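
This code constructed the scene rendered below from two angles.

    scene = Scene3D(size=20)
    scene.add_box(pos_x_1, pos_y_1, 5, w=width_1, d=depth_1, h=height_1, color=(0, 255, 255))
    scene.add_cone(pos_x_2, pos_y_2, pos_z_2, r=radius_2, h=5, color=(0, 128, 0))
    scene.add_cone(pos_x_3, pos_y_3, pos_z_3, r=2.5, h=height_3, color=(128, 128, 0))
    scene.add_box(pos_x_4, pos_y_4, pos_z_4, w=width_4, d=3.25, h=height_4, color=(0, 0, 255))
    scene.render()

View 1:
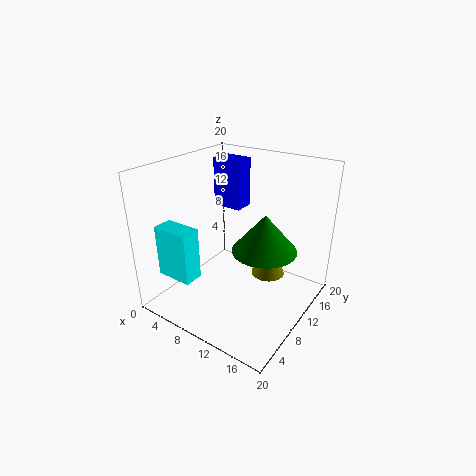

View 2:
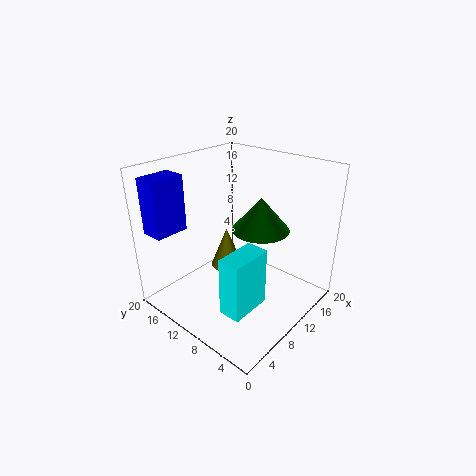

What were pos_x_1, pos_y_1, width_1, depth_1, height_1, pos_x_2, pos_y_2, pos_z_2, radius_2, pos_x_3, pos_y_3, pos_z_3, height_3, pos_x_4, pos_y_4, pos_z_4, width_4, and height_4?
pos_x_1 = 1.5, pos_y_1 = 2.75, width_1 = 5.25, depth_1 = 2.75, height_1 = 7.25, pos_x_2 = 14.5, pos_y_2 = 9.5, pos_z_2 = 9.75, radius_2 = 4.25, pos_x_3 = 12.5, pos_y_3 = 14.5, pos_z_3 = 2.75, height_3 = 6.25, pos_x_4 = 1.25, pos_y_4 = 16, pos_z_4 = 11, width_4 = 4.75, height_4 = 7.75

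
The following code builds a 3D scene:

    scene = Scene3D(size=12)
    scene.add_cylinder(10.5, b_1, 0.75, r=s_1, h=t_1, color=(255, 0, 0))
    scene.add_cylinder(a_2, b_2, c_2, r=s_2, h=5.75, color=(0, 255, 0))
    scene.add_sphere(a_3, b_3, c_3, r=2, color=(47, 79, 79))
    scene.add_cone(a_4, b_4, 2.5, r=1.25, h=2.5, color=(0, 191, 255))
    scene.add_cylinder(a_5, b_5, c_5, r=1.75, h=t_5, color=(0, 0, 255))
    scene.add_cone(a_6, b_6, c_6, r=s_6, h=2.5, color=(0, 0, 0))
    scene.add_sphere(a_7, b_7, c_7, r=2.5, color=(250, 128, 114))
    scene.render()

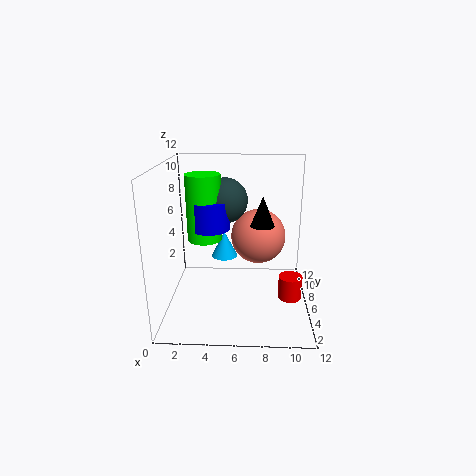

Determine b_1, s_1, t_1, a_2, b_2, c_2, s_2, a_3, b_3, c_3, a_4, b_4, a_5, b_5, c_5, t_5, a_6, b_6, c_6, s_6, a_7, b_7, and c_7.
b_1 = 5.5
s_1 = 1
t_1 = 2
a_2 = 3
b_2 = 7.5
c_2 = 5.25
s_2 = 1.5
a_3 = 4.75
b_3 = 8.5
c_3 = 8.5
a_4 = 4.5
b_4 = 10
a_5 = 3.5
b_5 = 7.5
c_5 = 6.25
t_5 = 2.5
a_6 = 8
b_6 = 6.25
c_6 = 7
s_6 = 1
a_7 = 7.75
b_7 = 9
c_7 = 5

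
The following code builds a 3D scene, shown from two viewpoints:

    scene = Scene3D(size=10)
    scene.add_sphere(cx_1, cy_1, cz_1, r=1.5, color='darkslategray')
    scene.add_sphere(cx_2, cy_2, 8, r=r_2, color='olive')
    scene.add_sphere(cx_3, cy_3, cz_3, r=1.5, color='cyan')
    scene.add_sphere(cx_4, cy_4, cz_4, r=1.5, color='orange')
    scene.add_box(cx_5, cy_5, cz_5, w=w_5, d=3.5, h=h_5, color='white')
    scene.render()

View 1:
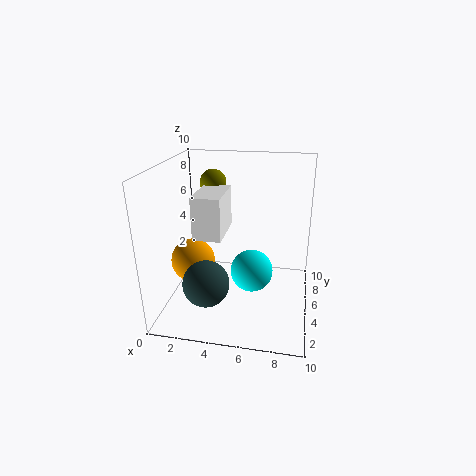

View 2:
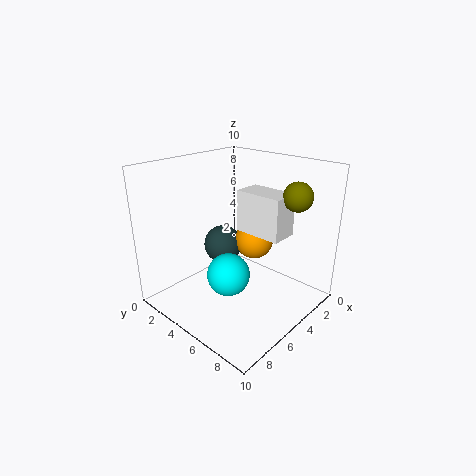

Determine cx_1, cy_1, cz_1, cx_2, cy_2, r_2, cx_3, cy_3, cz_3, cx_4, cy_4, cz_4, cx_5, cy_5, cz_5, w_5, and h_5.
cx_1 = 3.5, cy_1 = 2, cz_1 = 3, cx_2 = 2.5, cy_2 = 8, r_2 = 1, cx_3 = 6, cy_3 = 5, cz_3 = 2.5, cx_4 = 2, cy_4 = 4, cz_4 = 3.5, cx_5 = 2, cy_5 = 4, cz_5 = 5, w_5 = 2, h_5 = 3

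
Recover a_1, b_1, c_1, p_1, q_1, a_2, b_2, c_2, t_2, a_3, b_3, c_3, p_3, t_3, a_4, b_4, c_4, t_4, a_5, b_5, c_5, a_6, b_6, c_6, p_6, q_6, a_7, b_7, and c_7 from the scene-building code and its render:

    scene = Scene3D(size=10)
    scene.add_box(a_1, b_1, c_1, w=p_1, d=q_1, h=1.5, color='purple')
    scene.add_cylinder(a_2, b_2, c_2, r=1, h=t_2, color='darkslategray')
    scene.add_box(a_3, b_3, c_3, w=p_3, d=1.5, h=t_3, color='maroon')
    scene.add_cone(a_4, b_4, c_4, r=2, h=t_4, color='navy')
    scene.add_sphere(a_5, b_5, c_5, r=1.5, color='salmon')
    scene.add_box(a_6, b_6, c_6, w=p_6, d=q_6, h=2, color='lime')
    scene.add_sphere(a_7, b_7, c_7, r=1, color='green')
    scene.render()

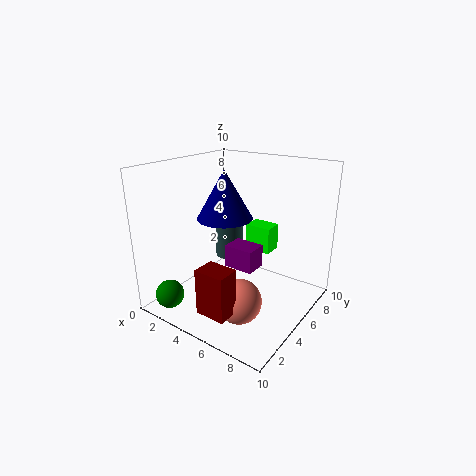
a_1 = 5; b_1 = 3.5; c_1 = 3.5; p_1 = 2; q_1 = 1.5; a_2 = 3.5; b_2 = 6; c_2 = 3; t_2 = 2.5; a_3 = 5; b_3 = 0.5; c_3 = 1.5; p_3 = 2; t_3 = 3; a_4 = 3.5; b_4 = 5.5; c_4 = 6; t_4 = 3.5; a_5 = 6.5; b_5 = 3; c_5 = 1.5; a_6 = 4; b_6 = 7.5; c_6 = 3; p_6 = 2; q_6 = 1.5; a_7 = 1.5; b_7 = 1.5; c_7 = 1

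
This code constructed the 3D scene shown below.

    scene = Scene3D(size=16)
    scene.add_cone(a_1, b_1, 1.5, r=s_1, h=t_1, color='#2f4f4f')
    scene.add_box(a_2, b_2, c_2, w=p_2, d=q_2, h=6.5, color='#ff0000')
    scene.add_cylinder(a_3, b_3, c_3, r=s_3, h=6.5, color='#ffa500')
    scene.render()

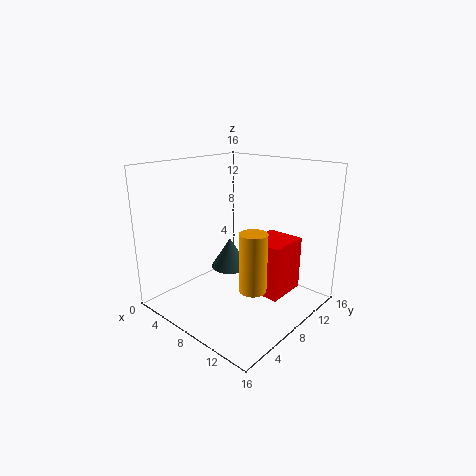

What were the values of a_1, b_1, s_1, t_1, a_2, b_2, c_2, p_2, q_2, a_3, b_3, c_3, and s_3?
a_1 = 3
b_1 = 12
s_1 = 2.5
t_1 = 4
a_2 = 7.5
b_2 = 10
c_2 = 0.5
p_2 = 4.5
q_2 = 5
a_3 = 11
b_3 = 7
c_3 = 3
s_3 = 1.5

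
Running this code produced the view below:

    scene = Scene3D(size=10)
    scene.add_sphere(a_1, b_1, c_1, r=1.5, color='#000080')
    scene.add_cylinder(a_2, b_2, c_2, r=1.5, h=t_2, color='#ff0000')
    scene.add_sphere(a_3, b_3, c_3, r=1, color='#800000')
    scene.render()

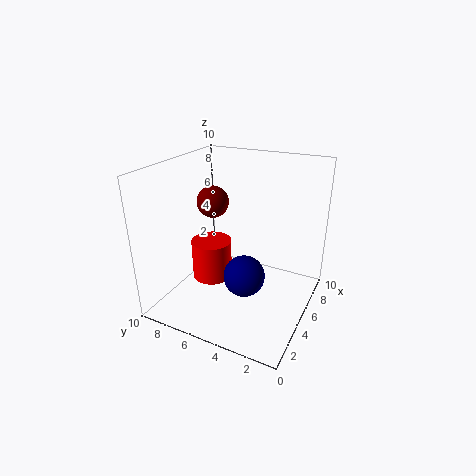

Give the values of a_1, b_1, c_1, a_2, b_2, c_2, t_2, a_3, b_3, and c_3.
a_1 = 5
b_1 = 4.5
c_1 = 2
a_2 = 5.5
b_2 = 7.5
c_2 = 1
t_2 = 3
a_3 = 3.5
b_3 = 6
c_3 = 8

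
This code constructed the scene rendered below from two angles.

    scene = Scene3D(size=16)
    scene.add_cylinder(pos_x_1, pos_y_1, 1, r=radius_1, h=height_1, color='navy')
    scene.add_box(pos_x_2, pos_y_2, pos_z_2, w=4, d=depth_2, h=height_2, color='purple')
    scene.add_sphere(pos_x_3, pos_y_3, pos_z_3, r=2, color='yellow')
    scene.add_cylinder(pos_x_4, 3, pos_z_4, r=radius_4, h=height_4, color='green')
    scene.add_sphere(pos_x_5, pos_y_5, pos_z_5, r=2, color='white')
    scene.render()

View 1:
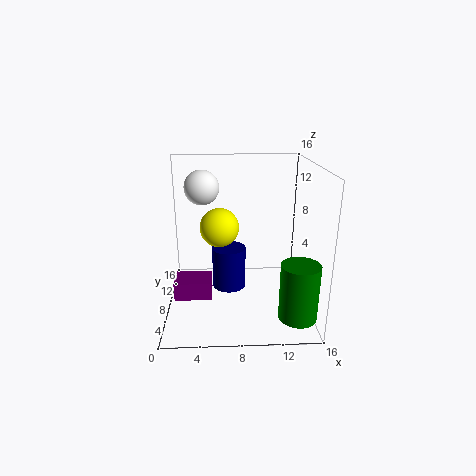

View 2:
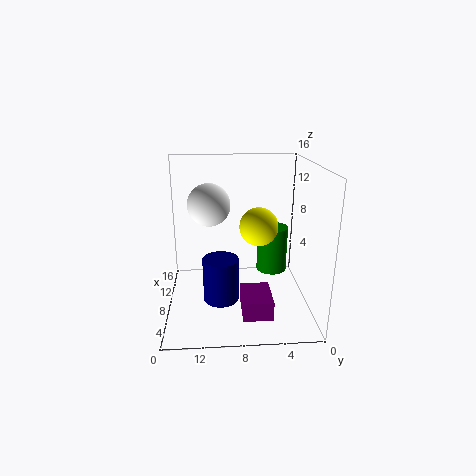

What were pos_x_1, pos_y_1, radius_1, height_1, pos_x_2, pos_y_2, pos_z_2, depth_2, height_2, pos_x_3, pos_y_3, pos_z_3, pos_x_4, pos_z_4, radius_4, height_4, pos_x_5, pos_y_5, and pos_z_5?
pos_x_1 = 7; pos_y_1 = 10; radius_1 = 2; height_1 = 5; pos_x_2 = 1; pos_y_2 = 5; pos_z_2 = 2; depth_2 = 3; height_2 = 2; pos_x_3 = 6; pos_y_3 = 6; pos_z_3 = 10; pos_x_4 = 14; pos_z_4 = 1; radius_4 = 2; height_4 = 6; pos_x_5 = 4; pos_y_5 = 11; pos_z_5 = 13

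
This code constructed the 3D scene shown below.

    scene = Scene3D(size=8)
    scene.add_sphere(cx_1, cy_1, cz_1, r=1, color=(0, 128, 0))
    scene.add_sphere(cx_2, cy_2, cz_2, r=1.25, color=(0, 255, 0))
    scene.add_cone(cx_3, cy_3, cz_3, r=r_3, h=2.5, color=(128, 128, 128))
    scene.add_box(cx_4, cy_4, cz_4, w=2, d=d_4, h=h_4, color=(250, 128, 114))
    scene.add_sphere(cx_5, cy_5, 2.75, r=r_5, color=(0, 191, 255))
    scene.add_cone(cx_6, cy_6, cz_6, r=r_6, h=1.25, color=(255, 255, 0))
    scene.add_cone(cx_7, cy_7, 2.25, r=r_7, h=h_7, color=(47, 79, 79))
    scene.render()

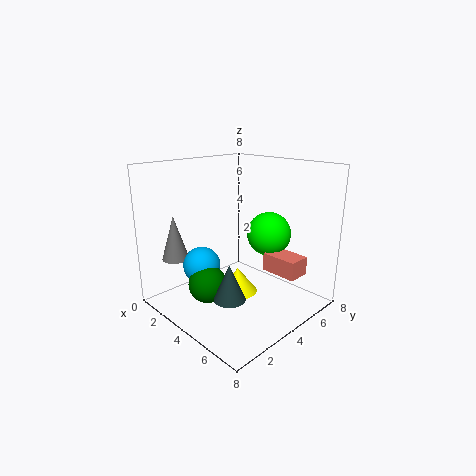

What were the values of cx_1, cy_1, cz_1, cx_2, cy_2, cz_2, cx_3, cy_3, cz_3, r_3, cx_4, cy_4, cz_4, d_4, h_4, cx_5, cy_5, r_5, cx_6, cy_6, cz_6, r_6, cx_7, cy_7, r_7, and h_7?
cx_1 = 4
cy_1 = 1.75
cz_1 = 2
cx_2 = 4.75
cy_2 = 5.75
cz_2 = 4
cx_3 = 1.5
cy_3 = 1.5
cz_3 = 2.75
r_3 = 0.75
cx_4 = 5.25
cy_4 = 4.75
cz_4 = 2.25
d_4 = 1.25
h_4 = 1
cx_5 = 3.25
cy_5 = 2
r_5 = 1
cx_6 = 5.25
cy_6 = 2.75
cz_6 = 1.75
r_6 = 1
cx_7 = 6.25
cy_7 = 1.25
r_7 = 0.75
h_7 = 1.75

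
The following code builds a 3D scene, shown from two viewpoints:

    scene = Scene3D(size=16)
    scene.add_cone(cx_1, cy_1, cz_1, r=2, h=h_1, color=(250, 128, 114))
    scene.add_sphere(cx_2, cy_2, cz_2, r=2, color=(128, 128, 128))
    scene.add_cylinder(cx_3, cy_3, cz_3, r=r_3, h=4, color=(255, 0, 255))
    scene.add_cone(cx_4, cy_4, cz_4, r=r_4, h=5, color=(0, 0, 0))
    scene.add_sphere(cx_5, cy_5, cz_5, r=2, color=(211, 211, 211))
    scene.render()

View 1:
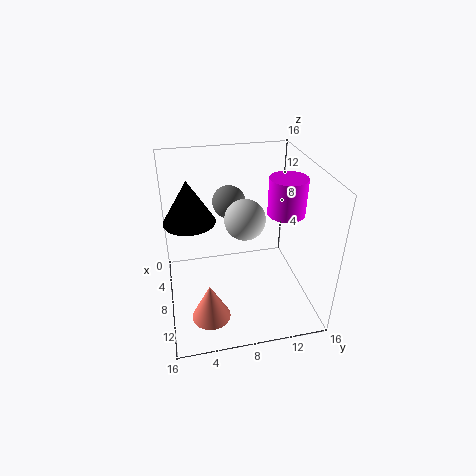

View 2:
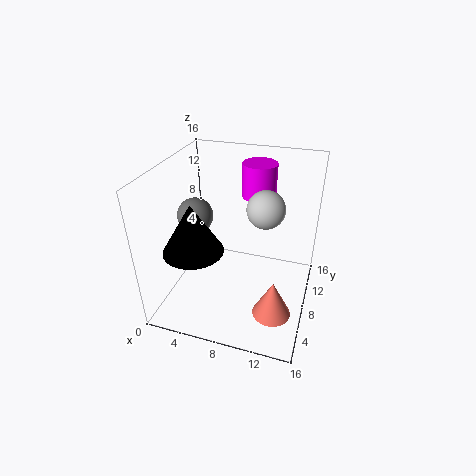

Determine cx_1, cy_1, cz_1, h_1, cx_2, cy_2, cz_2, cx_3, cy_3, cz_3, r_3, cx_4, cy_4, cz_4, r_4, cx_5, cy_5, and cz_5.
cx_1 = 13
cy_1 = 4
cz_1 = 2
h_1 = 4
cx_2 = 3
cy_2 = 8
cz_2 = 10
cx_3 = 9
cy_3 = 13
cz_3 = 11
r_3 = 2
cx_4 = 5
cy_4 = 3
cz_4 = 9
r_4 = 3
cx_5 = 11
cy_5 = 8
cz_5 = 12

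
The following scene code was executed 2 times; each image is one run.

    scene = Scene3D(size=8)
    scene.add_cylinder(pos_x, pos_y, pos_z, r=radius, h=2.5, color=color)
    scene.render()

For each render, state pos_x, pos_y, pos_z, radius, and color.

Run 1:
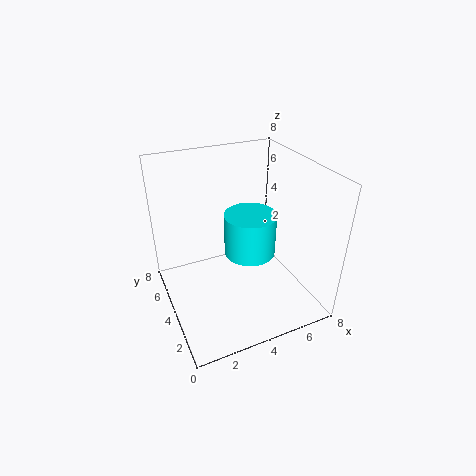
pos_x = 5, pos_y = 4.5, pos_z = 2.5, radius = 1.5, color = 'cyan'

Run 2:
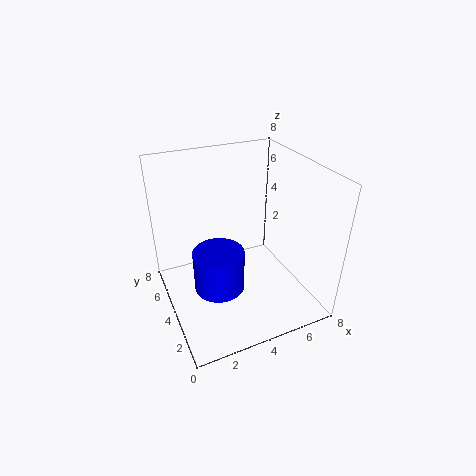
pos_x = 3, pos_y = 4.5, pos_z = 0.5, radius = 1.5, color = 'blue'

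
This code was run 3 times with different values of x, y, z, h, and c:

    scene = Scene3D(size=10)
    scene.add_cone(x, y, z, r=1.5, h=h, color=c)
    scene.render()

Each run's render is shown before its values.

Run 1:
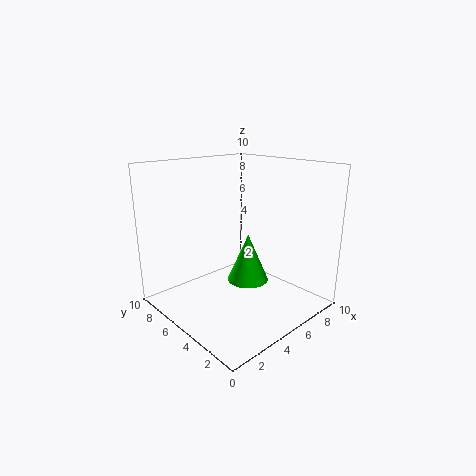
x = 6; y = 5; z = 1.5; h = 3.5; c = 'lime'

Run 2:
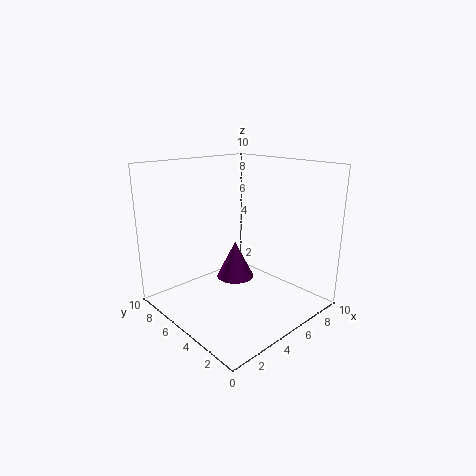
x = 7; y = 7.5; z = 0.5; h = 3; c = 'purple'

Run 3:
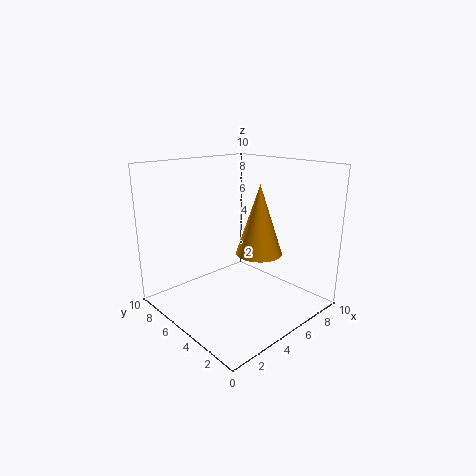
x = 5; y = 3; z = 4.5; h = 4.5; c = 'orange'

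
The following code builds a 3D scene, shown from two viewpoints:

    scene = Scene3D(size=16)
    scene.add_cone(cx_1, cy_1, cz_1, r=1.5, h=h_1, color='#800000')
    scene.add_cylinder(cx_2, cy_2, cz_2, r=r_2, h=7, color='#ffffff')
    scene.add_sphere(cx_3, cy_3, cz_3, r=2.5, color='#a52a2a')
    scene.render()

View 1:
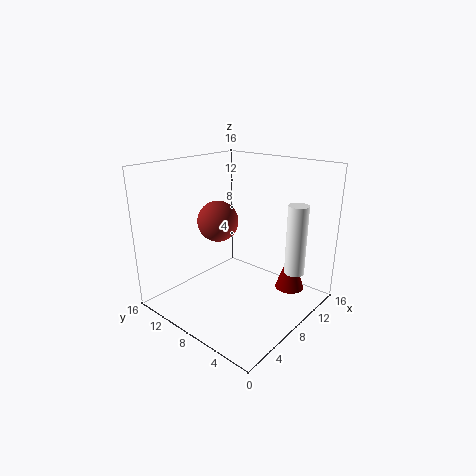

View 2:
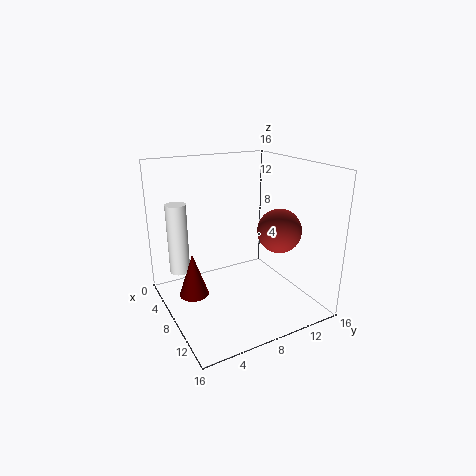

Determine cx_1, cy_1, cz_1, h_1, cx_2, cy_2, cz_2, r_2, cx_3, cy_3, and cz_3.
cx_1 = 9.5; cy_1 = 2; cz_1 = 3.5; h_1 = 4.5; cx_2 = 8.5; cy_2 = 1; cz_2 = 6; r_2 = 1; cx_3 = 9.5; cy_3 = 12.5; cz_3 = 8.5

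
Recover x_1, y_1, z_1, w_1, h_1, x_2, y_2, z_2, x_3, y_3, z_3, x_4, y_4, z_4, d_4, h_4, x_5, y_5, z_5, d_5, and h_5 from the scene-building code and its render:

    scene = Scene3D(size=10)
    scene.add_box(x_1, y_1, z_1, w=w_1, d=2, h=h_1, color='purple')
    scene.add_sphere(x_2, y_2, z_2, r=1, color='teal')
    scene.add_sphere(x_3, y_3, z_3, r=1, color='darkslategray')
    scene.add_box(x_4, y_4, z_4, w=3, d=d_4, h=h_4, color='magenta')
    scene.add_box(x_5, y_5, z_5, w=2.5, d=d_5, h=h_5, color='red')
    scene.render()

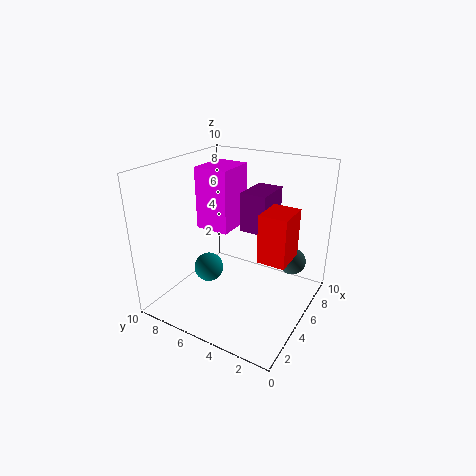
x_1 = 7; y_1 = 4; z_1 = 4.5; w_1 = 3; h_1 = 3; x_2 = 3.5; y_2 = 6.5; z_2 = 3; x_3 = 8; y_3 = 2; z_3 = 2.5; x_4 = 5; y_4 = 6; z_4 = 5; d_4 = 2.5; h_4 = 4.5; x_5 = 5; y_5 = 1.5; z_5 = 3.5; d_5 = 2; h_5 = 3.5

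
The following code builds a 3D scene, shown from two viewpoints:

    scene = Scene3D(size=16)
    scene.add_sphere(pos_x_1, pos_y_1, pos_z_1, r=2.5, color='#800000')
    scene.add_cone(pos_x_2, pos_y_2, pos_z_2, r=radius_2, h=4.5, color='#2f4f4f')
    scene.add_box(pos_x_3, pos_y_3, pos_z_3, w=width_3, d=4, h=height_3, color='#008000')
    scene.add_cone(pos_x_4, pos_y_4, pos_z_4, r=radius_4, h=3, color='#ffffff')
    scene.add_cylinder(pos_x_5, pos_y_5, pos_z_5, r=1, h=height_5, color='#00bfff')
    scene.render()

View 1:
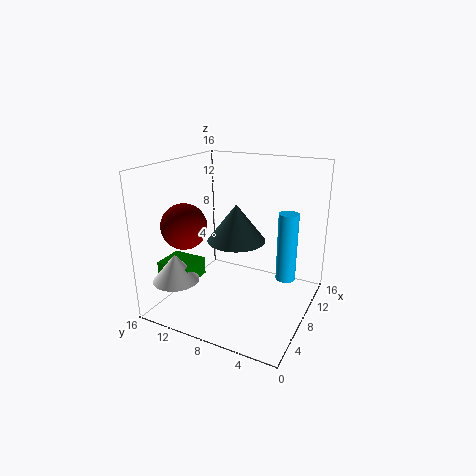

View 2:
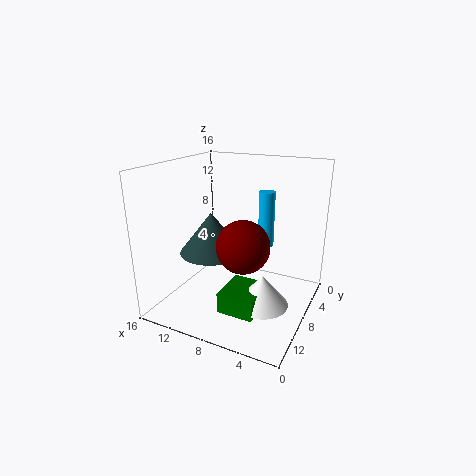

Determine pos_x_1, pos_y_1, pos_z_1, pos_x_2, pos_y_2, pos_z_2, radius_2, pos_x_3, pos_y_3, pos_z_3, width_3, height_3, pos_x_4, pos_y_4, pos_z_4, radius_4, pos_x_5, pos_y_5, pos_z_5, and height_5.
pos_x_1 = 5
pos_y_1 = 13
pos_z_1 = 9.5
pos_x_2 = 10.5
pos_y_2 = 9.5
pos_z_2 = 6.5
radius_2 = 3.5
pos_x_3 = 3
pos_y_3 = 11.5
pos_z_3 = 3.5
width_3 = 3.5
height_3 = 2
pos_x_4 = 3
pos_y_4 = 13
pos_z_4 = 4
radius_4 = 2.5
pos_x_5 = 7
pos_y_5 = 2
pos_z_5 = 5
height_5 = 7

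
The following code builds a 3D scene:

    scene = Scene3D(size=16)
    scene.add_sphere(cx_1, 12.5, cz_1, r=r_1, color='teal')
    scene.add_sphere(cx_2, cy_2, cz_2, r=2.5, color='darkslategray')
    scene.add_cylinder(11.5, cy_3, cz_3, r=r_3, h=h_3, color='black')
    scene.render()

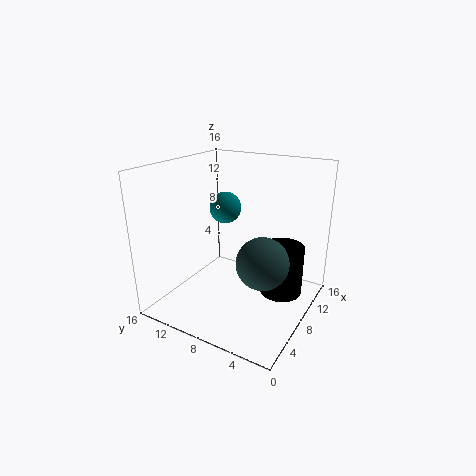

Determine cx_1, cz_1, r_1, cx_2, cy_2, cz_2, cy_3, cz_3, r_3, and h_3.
cx_1 = 12.5; cz_1 = 9.5; r_1 = 2; cx_2 = 4; cy_2 = 3; cz_2 = 8; cy_3 = 4; cz_3 = 0.5; r_3 = 2.5; h_3 = 6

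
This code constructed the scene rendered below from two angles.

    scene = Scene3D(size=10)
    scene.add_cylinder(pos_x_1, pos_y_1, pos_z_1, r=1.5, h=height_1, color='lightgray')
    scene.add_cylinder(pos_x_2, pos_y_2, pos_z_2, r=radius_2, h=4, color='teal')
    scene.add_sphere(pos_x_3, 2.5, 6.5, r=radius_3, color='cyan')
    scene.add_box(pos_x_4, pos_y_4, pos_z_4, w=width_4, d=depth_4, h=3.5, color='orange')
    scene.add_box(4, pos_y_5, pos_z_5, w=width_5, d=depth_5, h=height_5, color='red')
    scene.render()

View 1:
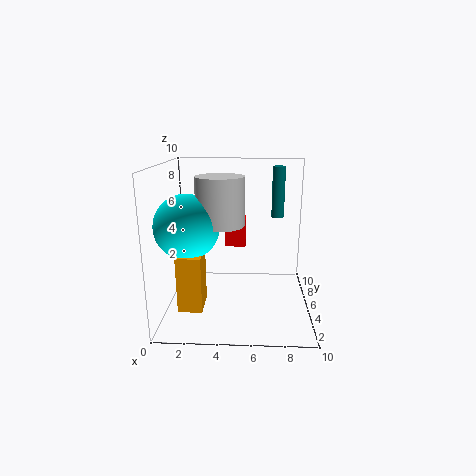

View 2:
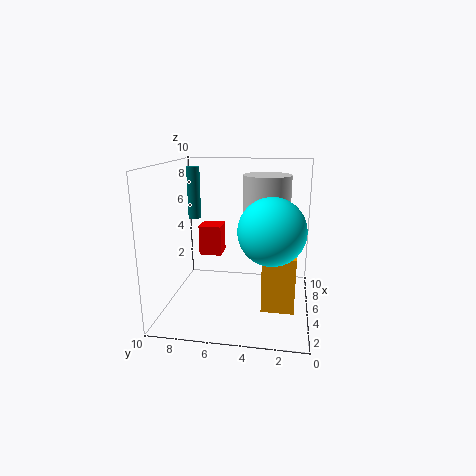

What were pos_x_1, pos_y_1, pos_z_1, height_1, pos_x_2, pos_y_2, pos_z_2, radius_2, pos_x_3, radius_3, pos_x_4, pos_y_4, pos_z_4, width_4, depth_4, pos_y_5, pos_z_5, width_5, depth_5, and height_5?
pos_x_1 = 4, pos_y_1 = 3, pos_z_1 = 6.5, height_1 = 3, pos_x_2 = 8, pos_y_2 = 9, pos_z_2 = 5.5, radius_2 = 0.5, pos_x_3 = 2, radius_3 = 2, pos_x_4 = 1.5, pos_y_4 = 1, pos_z_4 = 1.5, width_4 = 1.5, depth_4 = 2, pos_y_5 = 6, pos_z_5 = 4, width_5 = 1.5, depth_5 = 1.5, height_5 = 2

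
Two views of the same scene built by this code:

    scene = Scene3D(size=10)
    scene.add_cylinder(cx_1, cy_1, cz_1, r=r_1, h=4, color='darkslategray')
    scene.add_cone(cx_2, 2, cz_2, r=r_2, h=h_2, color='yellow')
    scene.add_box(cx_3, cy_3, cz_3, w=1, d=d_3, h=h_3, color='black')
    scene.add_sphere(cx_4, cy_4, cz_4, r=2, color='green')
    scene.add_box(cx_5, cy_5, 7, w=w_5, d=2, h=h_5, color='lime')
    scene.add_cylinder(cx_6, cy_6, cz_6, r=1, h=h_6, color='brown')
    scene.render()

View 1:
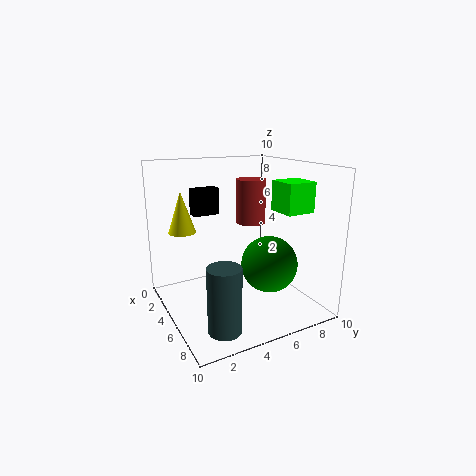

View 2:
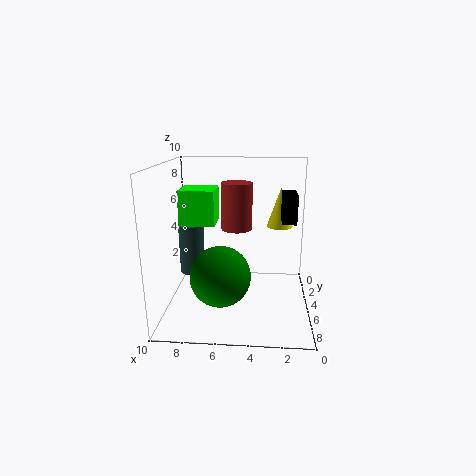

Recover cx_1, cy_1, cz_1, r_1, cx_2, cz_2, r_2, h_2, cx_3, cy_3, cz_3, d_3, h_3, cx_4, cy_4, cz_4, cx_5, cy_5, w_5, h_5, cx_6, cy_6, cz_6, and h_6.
cx_1 = 9
cy_1 = 2
cz_1 = 1
r_1 = 1
cx_2 = 2
cz_2 = 5
r_2 = 1
h_2 = 3
cx_3 = 1
cy_3 = 3
cz_3 = 6
d_3 = 2
h_3 = 2
cx_4 = 6
cy_4 = 7
cz_4 = 3
cx_5 = 6
cy_5 = 7
w_5 = 2
h_5 = 2
cx_6 = 5
cy_6 = 6
cz_6 = 6
h_6 = 3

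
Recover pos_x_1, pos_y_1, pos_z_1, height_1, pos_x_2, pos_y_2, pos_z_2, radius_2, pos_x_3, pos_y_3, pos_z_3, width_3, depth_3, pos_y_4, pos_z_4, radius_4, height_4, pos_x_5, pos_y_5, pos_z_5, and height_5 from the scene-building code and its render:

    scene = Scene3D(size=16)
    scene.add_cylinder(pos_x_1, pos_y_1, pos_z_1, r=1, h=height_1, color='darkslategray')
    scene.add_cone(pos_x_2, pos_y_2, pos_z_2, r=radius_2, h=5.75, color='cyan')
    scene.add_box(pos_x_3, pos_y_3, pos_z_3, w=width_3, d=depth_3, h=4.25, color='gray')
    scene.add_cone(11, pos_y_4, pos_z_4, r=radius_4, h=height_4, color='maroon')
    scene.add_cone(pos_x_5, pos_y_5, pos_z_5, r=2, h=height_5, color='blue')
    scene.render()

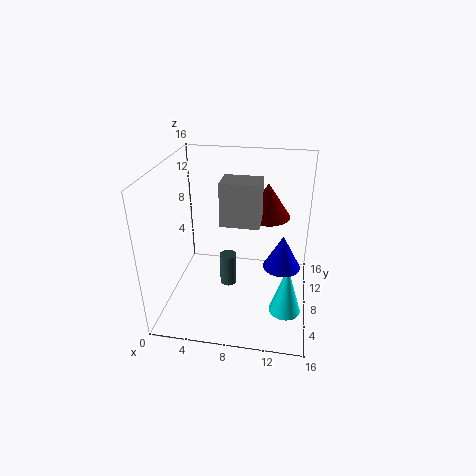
pos_x_1 = 6.5, pos_y_1 = 9.5, pos_z_1 = 0.75, height_1 = 4, pos_x_2 = 13.75, pos_y_2 = 5.75, pos_z_2 = 0.5, radius_2 = 1.75, pos_x_3 = 7, pos_y_3 = 3.75, pos_z_3 = 11.5, width_3 = 3.75, depth_3 = 2.75, pos_y_4 = 9.5, pos_z_4 = 10.25, radius_4 = 2.5, height_4 = 3.75, pos_x_5 = 13, pos_y_5 = 7, pos_z_5 = 5.5, height_5 = 3.75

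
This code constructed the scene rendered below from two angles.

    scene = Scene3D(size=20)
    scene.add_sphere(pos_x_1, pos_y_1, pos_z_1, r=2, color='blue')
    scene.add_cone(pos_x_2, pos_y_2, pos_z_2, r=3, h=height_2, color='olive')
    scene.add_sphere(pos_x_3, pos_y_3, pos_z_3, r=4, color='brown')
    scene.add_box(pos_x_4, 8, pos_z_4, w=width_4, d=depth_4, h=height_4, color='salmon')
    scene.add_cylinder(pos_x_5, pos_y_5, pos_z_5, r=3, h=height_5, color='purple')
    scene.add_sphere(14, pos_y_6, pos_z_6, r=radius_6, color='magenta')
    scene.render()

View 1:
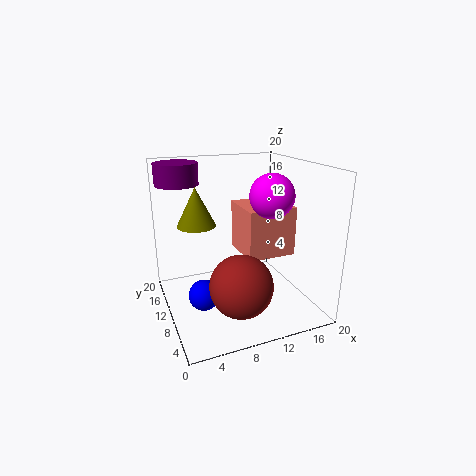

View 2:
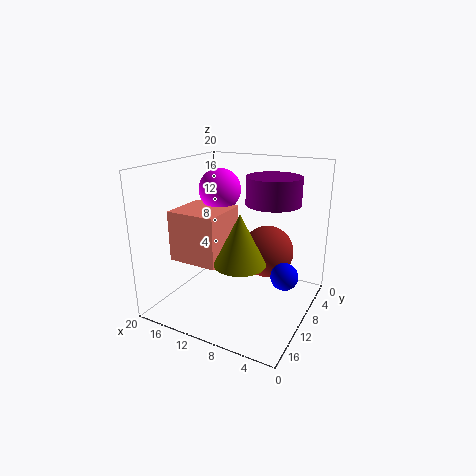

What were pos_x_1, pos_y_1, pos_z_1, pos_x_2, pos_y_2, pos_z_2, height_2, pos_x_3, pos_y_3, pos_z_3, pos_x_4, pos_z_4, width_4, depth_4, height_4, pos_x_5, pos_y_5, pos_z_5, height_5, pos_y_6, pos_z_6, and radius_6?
pos_x_1 = 4
pos_y_1 = 7
pos_z_1 = 4
pos_x_2 = 6
pos_y_2 = 17
pos_z_2 = 10
height_2 = 6
pos_x_3 = 8
pos_y_3 = 4
pos_z_3 = 6
pos_x_4 = 11
pos_z_4 = 7
width_4 = 7
depth_4 = 7
height_4 = 7
pos_x_5 = 3
pos_y_5 = 15
pos_z_5 = 17
height_5 = 3
pos_y_6 = 8
pos_z_6 = 16
radius_6 = 3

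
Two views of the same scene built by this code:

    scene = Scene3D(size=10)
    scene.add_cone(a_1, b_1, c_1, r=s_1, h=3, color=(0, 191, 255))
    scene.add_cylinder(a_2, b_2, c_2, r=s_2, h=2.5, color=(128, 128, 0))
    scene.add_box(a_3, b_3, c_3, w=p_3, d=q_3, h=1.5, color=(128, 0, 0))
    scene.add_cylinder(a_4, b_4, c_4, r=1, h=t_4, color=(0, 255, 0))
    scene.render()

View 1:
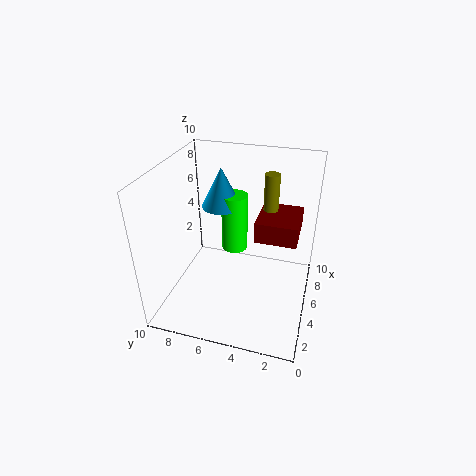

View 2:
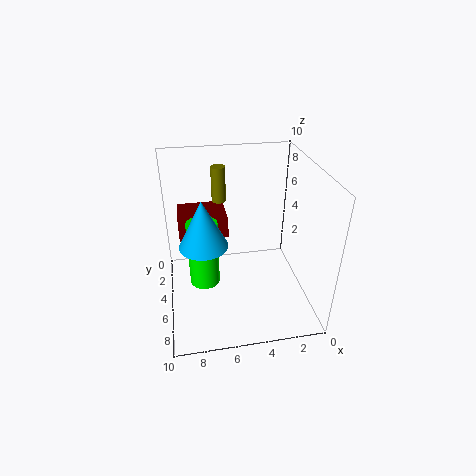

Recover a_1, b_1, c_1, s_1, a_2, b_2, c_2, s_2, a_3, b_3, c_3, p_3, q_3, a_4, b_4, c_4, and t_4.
a_1 = 7.5, b_1 = 7, c_1 = 6, s_1 = 1.5, a_2 = 6, b_2 = 3, c_2 = 7, s_2 = 0.5, a_3 = 5.5, b_3 = 1, c_3 = 4.5, p_3 = 3.5, q_3 = 3, a_4 = 7.5, b_4 = 6, c_4 = 2.5, t_4 = 4.5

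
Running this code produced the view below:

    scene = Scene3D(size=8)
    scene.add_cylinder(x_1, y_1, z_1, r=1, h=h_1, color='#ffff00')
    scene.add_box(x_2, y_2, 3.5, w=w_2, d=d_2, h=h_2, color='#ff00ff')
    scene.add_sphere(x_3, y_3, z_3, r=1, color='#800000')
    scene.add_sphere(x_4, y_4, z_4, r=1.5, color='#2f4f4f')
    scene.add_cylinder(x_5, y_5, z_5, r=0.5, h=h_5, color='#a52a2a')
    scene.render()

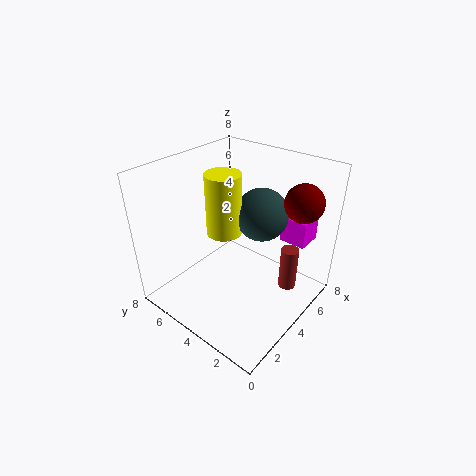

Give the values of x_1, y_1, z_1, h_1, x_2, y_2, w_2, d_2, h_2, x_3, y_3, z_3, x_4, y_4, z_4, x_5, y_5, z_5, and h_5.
x_1 = 4; y_1 = 5; z_1 = 4; h_1 = 3.5; x_2 = 6; y_2 = 1; w_2 = 1.5; d_2 = 1.5; h_2 = 1.5; x_3 = 5.5; y_3 = 1; z_3 = 6.5; x_4 = 5.5; y_4 = 3.5; z_4 = 5; x_5 = 5.5; y_5 = 1.5; z_5 = 1; h_5 = 2.5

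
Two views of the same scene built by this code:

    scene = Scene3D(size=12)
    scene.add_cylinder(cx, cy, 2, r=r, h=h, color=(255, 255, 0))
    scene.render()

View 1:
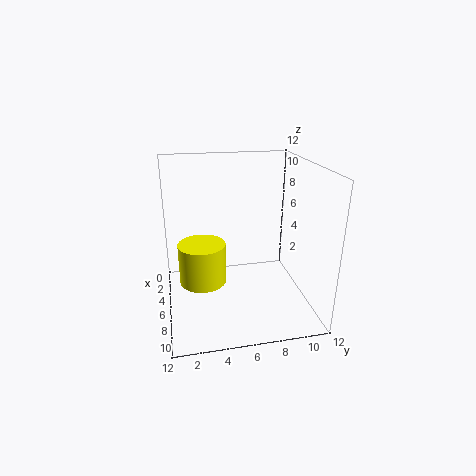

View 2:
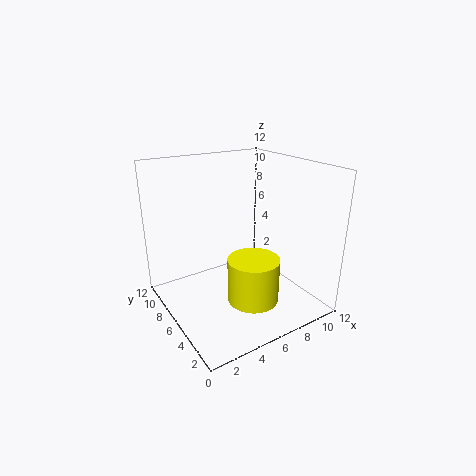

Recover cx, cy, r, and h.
cx = 5.5, cy = 3, r = 2, h = 3.5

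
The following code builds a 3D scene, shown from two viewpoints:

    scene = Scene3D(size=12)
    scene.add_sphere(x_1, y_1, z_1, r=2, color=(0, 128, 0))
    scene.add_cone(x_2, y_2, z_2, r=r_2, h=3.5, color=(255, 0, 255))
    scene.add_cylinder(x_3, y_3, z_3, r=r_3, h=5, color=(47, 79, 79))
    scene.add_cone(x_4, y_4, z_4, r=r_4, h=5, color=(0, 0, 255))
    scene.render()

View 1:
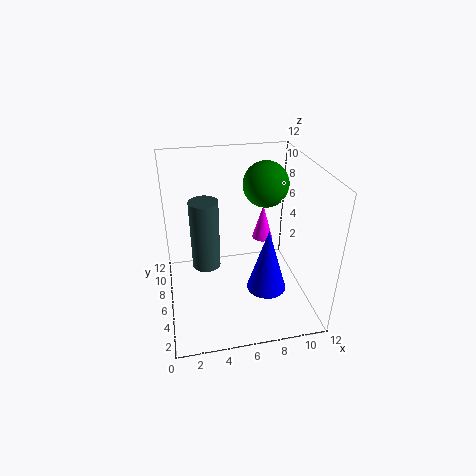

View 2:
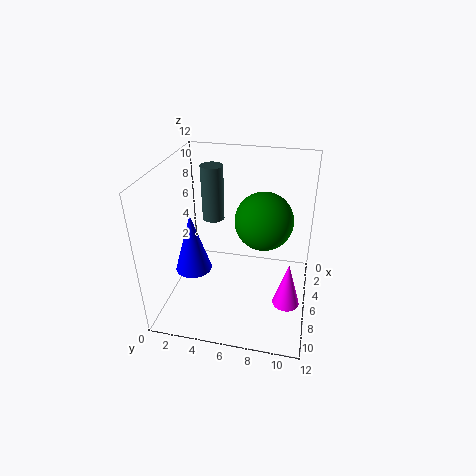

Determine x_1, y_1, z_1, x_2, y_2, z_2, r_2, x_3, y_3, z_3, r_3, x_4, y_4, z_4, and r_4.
x_1 = 9, y_1 = 8.5, z_1 = 9.5, x_2 = 9.5, y_2 = 10.5, z_2 = 3, r_2 = 1, x_3 = 3, y_3 = 3, z_3 = 6, r_3 = 1, x_4 = 7.5, y_4 = 2.5, z_4 = 3.5, r_4 = 1.5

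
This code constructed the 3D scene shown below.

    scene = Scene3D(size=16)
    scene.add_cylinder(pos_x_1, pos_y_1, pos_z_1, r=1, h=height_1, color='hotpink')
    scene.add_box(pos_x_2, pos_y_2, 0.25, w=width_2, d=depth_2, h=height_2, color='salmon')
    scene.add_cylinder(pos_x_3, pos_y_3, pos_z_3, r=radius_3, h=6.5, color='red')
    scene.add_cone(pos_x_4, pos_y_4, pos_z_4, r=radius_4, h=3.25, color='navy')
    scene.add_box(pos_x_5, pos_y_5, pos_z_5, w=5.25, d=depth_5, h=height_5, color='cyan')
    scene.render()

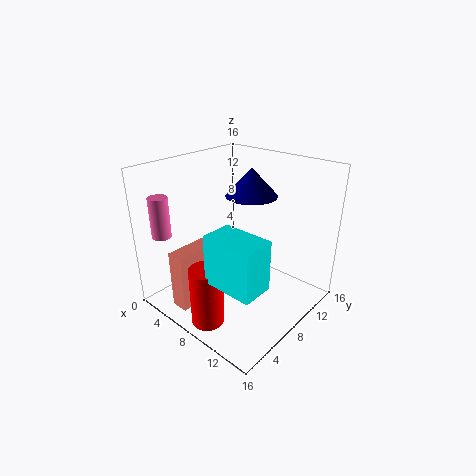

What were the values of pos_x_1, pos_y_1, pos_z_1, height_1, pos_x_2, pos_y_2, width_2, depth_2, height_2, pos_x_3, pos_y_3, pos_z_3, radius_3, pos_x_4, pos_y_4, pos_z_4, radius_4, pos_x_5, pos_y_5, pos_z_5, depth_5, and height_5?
pos_x_1 = 3.5
pos_y_1 = 1.25
pos_z_1 = 9.25
height_1 = 4.25
pos_x_2 = 3.5
pos_y_2 = 1.75
width_2 = 2
depth_2 = 5
height_2 = 6.75
pos_x_3 = 8.5
pos_y_3 = 2.5
pos_z_3 = 0.25
radius_3 = 1.75
pos_x_4 = 7
pos_y_4 = 11.5
pos_z_4 = 11.75
radius_4 = 3
pos_x_5 = 9.5
pos_y_5 = 1.5
pos_z_5 = 6.25
depth_5 = 3.25
height_5 = 5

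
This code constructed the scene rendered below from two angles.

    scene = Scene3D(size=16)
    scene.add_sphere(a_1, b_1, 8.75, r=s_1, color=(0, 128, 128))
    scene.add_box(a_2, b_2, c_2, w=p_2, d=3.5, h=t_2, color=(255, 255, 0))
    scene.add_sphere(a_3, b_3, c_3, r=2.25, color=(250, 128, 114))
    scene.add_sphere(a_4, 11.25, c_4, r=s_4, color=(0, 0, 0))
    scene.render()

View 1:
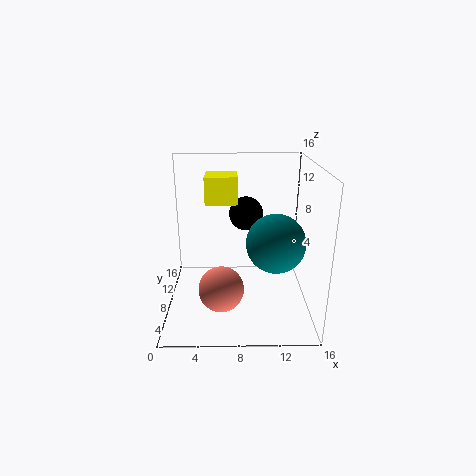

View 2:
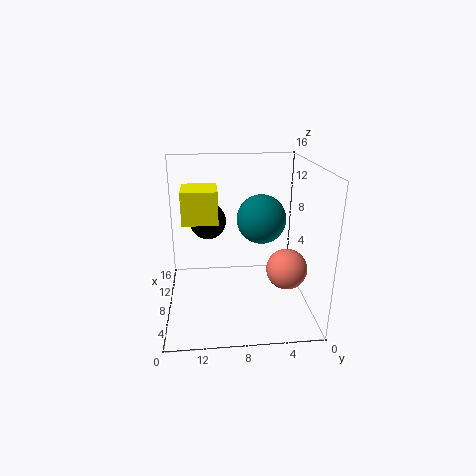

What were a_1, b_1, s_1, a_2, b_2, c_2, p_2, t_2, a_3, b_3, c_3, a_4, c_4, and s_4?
a_1 = 11.75
b_1 = 4.75
s_1 = 3
a_2 = 4.25
b_2 = 10.25
c_2 = 11
p_2 = 3.75
t_2 = 3.25
a_3 = 6.25
b_3 = 2.75
c_3 = 4.75
a_4 = 9
c_4 = 9.75
s_4 = 2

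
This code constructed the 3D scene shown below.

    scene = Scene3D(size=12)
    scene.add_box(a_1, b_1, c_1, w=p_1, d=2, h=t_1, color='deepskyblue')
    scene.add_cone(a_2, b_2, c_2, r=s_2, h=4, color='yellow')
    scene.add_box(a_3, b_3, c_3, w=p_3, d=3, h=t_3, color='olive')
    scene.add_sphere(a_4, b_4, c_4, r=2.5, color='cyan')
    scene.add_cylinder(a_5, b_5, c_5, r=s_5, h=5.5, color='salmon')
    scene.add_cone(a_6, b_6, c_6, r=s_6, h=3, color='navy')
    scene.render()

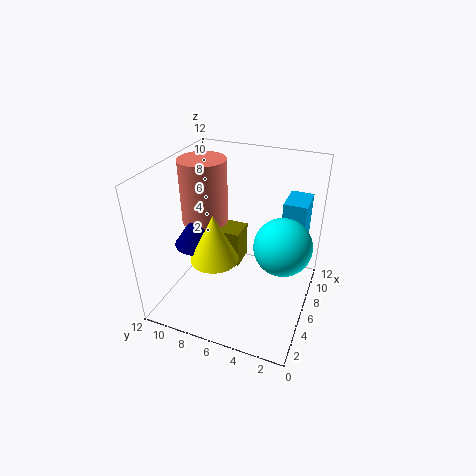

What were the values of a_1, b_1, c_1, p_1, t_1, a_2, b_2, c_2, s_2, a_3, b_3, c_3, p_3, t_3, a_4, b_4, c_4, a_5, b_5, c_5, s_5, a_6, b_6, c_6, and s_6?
a_1 = 8.5, b_1 = 1, c_1 = 4, p_1 = 3, t_1 = 4.5, a_2 = 4.5, b_2 = 7.5, c_2 = 4.5, s_2 = 2, a_3 = 8.5, b_3 = 7, c_3 = 1, p_3 = 2.5, t_3 = 3.5, a_4 = 7.5, b_4 = 2.5, c_4 = 5, a_5 = 7, b_5 = 9.5, c_5 = 6.5, s_5 = 2, a_6 = 5.5, b_6 = 9.5, c_6 = 5, s_6 = 2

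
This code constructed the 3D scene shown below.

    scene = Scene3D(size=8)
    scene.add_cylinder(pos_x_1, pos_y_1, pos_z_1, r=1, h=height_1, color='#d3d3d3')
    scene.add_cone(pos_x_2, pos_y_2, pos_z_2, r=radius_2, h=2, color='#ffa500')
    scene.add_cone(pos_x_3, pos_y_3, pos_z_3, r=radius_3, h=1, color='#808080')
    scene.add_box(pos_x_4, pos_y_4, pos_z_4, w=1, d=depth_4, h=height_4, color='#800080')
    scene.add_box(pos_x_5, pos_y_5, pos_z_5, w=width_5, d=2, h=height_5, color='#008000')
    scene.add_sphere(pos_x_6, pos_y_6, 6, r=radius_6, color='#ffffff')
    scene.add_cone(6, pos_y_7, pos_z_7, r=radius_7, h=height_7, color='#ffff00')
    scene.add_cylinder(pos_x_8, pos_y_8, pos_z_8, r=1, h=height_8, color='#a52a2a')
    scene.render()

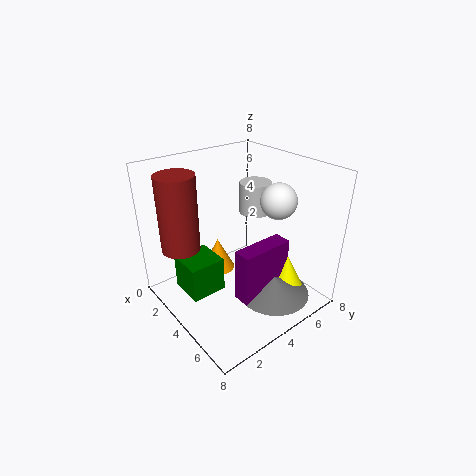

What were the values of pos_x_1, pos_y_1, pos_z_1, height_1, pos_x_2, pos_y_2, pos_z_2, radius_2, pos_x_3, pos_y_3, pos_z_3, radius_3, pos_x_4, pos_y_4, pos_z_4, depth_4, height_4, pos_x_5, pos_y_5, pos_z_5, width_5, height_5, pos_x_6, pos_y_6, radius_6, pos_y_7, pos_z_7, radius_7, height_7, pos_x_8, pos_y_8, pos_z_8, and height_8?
pos_x_1 = 2, pos_y_1 = 7, pos_z_1 = 4, height_1 = 2, pos_x_2 = 2, pos_y_2 = 4, pos_z_2 = 1, radius_2 = 1, pos_x_3 = 6, pos_y_3 = 5, pos_z_3 = 1, radius_3 = 2, pos_x_4 = 5, pos_y_4 = 3, pos_z_4 = 1, depth_4 = 3, height_4 = 3, pos_x_5 = 2, pos_y_5 = 1, pos_z_5 = 1, width_5 = 2, height_5 = 2, pos_x_6 = 5, pos_y_6 = 6, radius_6 = 1, pos_y_7 = 6, pos_z_7 = 1, radius_7 = 1, height_7 = 2, pos_x_8 = 3, pos_y_8 = 1, pos_z_8 = 4, height_8 = 4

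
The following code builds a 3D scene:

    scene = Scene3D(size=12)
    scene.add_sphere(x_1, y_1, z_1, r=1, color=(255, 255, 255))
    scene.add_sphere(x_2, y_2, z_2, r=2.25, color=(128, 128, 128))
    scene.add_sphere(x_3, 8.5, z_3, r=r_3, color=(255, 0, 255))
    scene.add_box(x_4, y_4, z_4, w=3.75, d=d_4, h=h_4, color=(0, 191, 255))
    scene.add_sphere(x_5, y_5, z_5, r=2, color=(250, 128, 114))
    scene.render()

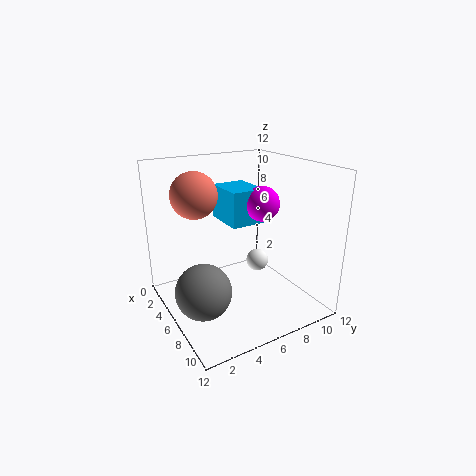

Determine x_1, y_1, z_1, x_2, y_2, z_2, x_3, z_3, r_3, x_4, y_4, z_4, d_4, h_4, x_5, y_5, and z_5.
x_1 = 5.25
y_1 = 8.5
z_1 = 3
x_2 = 7
y_2 = 2.25
z_2 = 2.5
x_3 = 5.75
z_3 = 8.5
r_3 = 1.5
x_4 = 2
y_4 = 5.75
z_4 = 6.75
d_4 = 3
h_4 = 3
x_5 = 3
y_5 = 3.5
z_5 = 9.25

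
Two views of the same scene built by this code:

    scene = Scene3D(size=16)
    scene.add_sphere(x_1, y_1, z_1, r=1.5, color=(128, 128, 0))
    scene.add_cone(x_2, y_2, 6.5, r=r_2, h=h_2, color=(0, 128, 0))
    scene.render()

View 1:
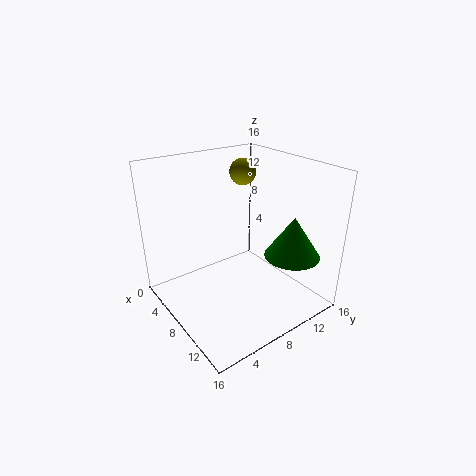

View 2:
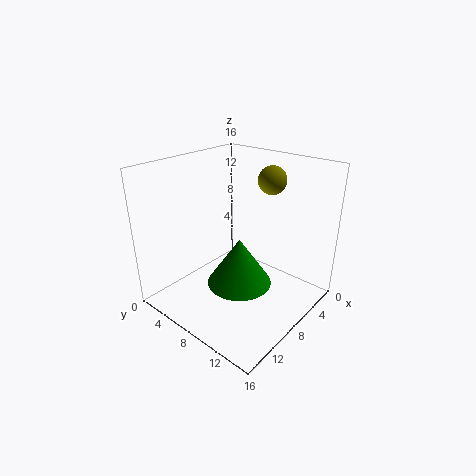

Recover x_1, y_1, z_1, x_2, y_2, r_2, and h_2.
x_1 = 5.5
y_1 = 10.5
z_1 = 14.5
x_2 = 12.5
y_2 = 12
r_2 = 3
h_2 = 4.5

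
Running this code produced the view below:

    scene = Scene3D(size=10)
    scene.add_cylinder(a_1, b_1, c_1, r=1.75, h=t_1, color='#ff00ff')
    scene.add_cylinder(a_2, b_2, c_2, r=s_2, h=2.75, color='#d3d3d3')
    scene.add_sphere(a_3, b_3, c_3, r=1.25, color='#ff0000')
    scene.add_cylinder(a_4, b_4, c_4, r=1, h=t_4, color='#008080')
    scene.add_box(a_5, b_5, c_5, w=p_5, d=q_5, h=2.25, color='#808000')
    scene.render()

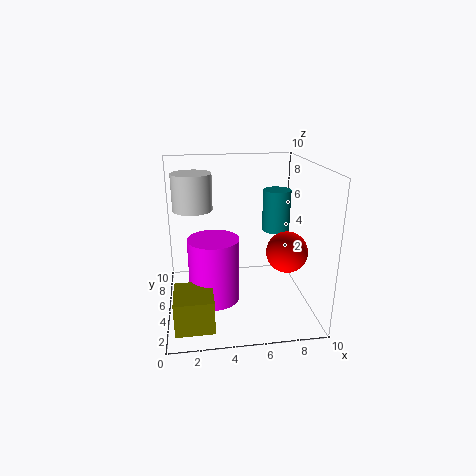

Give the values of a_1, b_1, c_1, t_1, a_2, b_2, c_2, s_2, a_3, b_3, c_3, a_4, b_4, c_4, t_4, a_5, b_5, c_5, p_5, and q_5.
a_1 = 3.25
b_1 = 4.5
c_1 = 0.75
t_1 = 4.5
a_2 = 2
b_2 = 8
c_2 = 6.25
s_2 = 1.5
a_3 = 7.5
b_3 = 1.75
c_3 = 5.25
a_4 = 8
b_4 = 6.25
c_4 = 5
t_4 = 3
a_5 = 0.5
b_5 = 1
c_5 = 0.25
p_5 = 2.5
q_5 = 2.75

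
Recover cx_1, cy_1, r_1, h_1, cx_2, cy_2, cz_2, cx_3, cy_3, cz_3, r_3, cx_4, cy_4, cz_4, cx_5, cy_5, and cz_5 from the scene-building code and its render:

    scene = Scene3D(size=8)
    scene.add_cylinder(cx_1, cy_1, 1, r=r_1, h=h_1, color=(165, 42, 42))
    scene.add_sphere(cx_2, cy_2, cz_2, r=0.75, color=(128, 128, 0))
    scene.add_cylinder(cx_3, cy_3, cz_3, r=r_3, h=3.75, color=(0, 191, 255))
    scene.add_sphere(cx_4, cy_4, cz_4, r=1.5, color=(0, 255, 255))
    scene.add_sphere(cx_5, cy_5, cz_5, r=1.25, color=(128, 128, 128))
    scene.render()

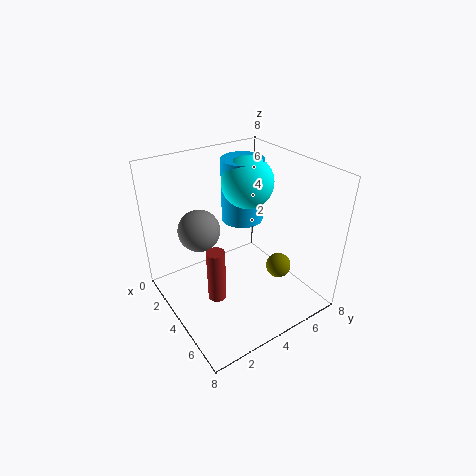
cx_1 = 4.5; cy_1 = 2.25; r_1 = 0.5; h_1 = 3; cx_2 = 4.75; cy_2 = 6.5; cz_2 = 1.5; cx_3 = 2.25; cy_3 = 5.5; cz_3 = 4; r_3 = 1.25; cx_4 = 2.75; cy_4 = 5.5; cz_4 = 6.5; cx_5 = 1.75; cy_5 = 2.75; cz_5 = 3.75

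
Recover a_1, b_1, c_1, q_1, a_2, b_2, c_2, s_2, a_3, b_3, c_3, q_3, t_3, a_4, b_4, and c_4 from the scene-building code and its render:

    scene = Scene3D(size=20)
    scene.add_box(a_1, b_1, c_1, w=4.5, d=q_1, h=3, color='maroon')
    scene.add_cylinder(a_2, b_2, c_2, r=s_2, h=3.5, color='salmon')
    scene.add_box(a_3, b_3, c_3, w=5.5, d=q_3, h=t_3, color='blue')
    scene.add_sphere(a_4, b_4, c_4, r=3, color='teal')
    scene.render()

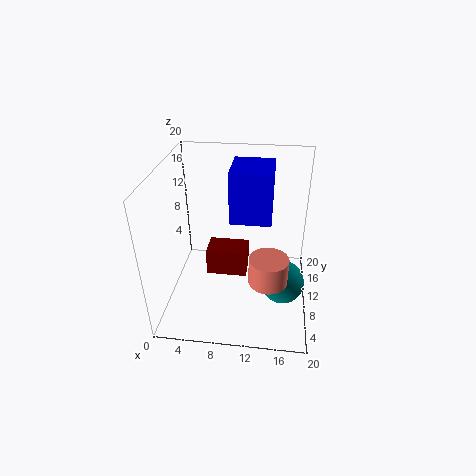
a_1 = 7.5
b_1 = 1.5
c_1 = 10.5
q_1 = 3
a_2 = 14.5
b_2 = 5
c_2 = 7
s_2 = 2.5
a_3 = 9
b_3 = 8.5
c_3 = 13
q_3 = 6
t_3 = 7
a_4 = 16.5
b_4 = 8
c_4 = 4.5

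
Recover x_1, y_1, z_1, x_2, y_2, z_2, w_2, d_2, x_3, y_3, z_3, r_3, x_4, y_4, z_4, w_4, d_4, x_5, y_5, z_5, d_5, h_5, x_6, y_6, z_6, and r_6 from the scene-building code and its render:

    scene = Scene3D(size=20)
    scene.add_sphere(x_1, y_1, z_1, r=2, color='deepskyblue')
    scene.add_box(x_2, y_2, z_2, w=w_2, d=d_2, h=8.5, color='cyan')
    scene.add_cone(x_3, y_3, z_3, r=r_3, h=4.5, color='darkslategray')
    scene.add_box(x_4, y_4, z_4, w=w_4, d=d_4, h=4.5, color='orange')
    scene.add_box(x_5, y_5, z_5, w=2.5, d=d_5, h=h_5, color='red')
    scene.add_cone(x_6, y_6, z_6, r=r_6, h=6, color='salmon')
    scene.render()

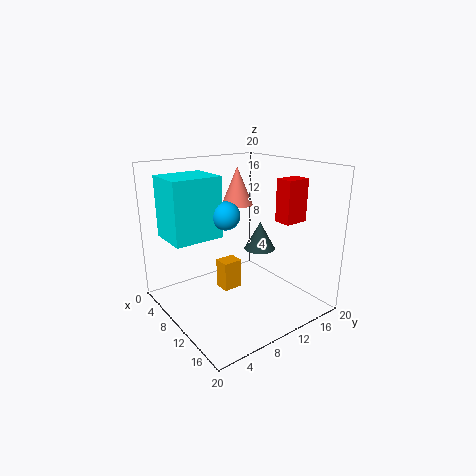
x_1 = 8.5
y_1 = 9
z_1 = 13
x_2 = 2.5
y_2 = 1.5
z_2 = 10
w_2 = 6
d_2 = 7
x_3 = 6.5
y_3 = 17
z_3 = 5.5
r_3 = 2.5
x_4 = 5
y_4 = 9.5
z_4 = 0.5
w_4 = 2.5
d_4 = 3
x_5 = 12
y_5 = 15
z_5 = 12
d_5 = 3.5
h_5 = 6
x_6 = 3
y_6 = 15
z_6 = 12.5
r_6 = 2.5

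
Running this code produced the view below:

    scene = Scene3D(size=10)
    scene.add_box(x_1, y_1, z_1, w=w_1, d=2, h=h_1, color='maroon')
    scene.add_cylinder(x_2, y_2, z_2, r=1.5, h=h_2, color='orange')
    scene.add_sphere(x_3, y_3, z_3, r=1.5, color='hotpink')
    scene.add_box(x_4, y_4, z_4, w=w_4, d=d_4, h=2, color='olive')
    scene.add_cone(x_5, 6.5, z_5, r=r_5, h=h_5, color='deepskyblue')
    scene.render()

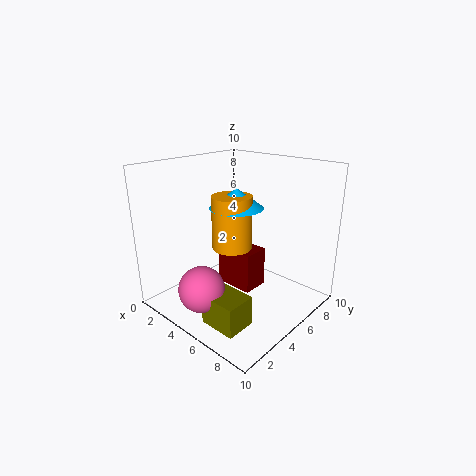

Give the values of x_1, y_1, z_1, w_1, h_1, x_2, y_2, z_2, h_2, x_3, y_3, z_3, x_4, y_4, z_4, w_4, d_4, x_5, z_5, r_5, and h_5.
x_1 = 2.5; y_1 = 5.5; z_1 = 0.5; w_1 = 3; h_1 = 3; x_2 = 3.5; y_2 = 6; z_2 = 3.5; h_2 = 4; x_3 = 5; y_3 = 1.5; z_3 = 2.5; x_4 = 5.5; y_4 = 1; z_4 = 0.5; w_4 = 2.5; d_4 = 2; x_5 = 3.5; z_5 = 6.5; r_5 = 2; h_5 = 1.5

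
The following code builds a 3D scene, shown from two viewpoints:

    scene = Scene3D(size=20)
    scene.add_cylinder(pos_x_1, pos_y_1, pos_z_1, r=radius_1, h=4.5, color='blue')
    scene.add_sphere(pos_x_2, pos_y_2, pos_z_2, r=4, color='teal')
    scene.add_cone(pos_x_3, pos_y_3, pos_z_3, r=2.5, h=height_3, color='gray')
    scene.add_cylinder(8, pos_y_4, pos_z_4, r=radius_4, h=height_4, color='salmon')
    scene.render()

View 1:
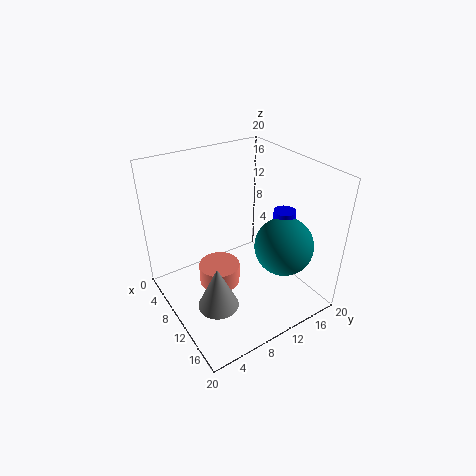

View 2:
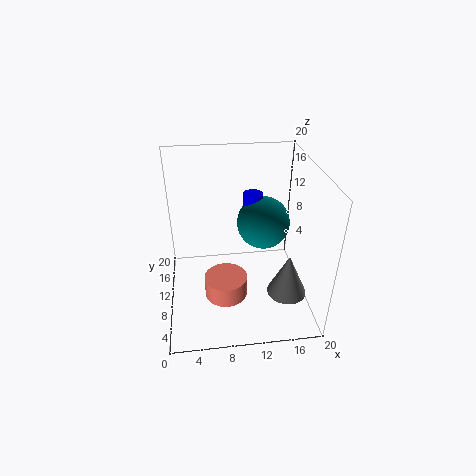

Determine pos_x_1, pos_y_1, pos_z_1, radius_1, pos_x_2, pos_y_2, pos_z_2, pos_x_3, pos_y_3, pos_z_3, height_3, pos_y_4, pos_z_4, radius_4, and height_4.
pos_x_1 = 13
pos_y_1 = 15.5
pos_z_1 = 9.5
radius_1 = 1.5
pos_x_2 = 14.5
pos_y_2 = 14.5
pos_z_2 = 9.5
pos_x_3 = 15.5
pos_y_3 = 3.5
pos_z_3 = 5.5
height_3 = 5.5
pos_y_4 = 8
pos_z_4 = 2
radius_4 = 3
height_4 = 3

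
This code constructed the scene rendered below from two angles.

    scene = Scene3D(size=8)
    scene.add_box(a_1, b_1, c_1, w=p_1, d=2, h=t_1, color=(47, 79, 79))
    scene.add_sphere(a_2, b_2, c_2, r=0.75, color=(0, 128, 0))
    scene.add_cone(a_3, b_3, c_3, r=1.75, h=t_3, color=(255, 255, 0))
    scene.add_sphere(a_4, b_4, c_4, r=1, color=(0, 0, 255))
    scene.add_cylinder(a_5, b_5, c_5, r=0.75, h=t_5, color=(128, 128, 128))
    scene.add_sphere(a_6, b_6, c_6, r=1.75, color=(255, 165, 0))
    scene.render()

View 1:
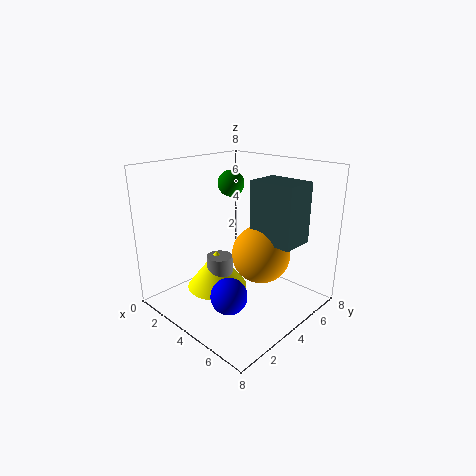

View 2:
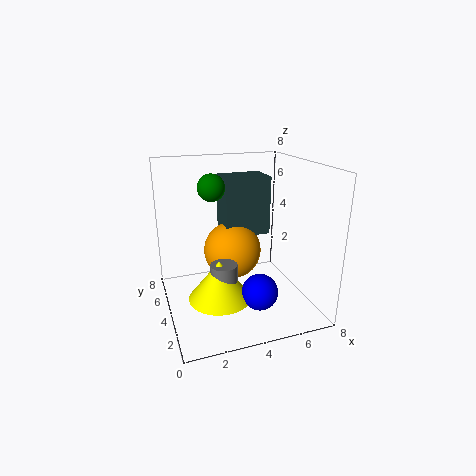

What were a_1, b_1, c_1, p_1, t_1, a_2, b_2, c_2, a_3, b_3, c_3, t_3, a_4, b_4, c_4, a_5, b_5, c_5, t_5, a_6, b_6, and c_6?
a_1 = 3.75; b_1 = 5.25; c_1 = 3.5; p_1 = 2.75; t_1 = 3.5; a_2 = 2.75; b_2 = 4.75; c_2 = 6.75; a_3 = 2.75; b_3 = 3.5; c_3 = 0.75; t_3 = 2.25; a_4 = 4.75; b_4 = 2.5; c_4 = 1.25; a_5 = 3; b_5 = 3.5; c_5 = 0.25; t_5 = 2.5; a_6 = 4.25; b_6 = 5.75; c_6 = 2.5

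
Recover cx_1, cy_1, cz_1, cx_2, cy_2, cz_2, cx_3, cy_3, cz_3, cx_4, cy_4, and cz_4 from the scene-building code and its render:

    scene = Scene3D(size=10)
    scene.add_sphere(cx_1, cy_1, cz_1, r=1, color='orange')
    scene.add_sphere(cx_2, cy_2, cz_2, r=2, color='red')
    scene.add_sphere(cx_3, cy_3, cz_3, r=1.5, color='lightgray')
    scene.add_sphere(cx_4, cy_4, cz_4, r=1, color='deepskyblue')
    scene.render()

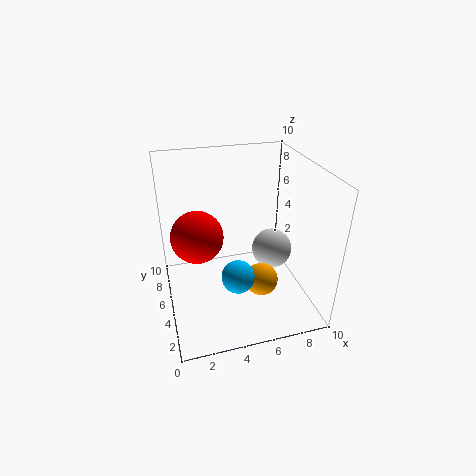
cx_1 = 5.5, cy_1 = 1.5, cz_1 = 4, cx_2 = 2.5, cy_2 = 7.5, cz_2 = 4, cx_3 = 8, cy_3 = 6, cz_3 = 3, cx_4 = 4, cy_4 = 1.5, cz_4 = 4.5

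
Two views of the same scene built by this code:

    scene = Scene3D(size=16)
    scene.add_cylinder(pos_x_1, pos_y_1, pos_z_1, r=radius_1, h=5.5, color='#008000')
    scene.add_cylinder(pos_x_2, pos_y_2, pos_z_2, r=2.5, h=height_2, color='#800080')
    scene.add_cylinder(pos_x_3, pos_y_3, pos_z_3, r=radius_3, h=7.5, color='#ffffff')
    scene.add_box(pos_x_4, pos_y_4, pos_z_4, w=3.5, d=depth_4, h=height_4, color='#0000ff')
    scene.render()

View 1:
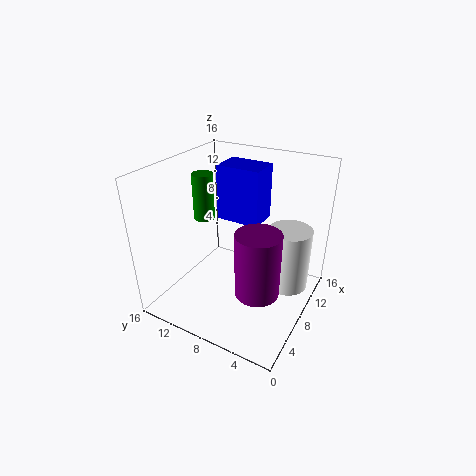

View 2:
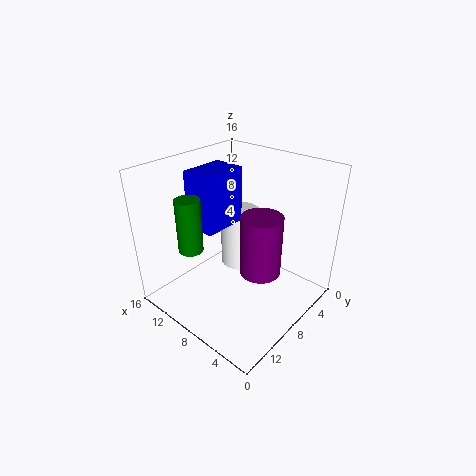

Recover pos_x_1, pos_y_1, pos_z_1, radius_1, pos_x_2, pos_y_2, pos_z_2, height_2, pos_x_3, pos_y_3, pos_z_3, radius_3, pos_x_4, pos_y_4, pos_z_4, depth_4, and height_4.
pos_x_1 = 9.5
pos_y_1 = 13.5
pos_z_1 = 8.5
radius_1 = 1.25
pos_x_2 = 7
pos_y_2 = 5
pos_z_2 = 2.25
height_2 = 7.5
pos_x_3 = 11.75
pos_y_3 = 3.25
pos_z_3 = 1
radius_3 = 2.5
pos_x_4 = 9
pos_y_4 = 6.25
pos_z_4 = 9.25
depth_4 = 5
height_4 = 6.25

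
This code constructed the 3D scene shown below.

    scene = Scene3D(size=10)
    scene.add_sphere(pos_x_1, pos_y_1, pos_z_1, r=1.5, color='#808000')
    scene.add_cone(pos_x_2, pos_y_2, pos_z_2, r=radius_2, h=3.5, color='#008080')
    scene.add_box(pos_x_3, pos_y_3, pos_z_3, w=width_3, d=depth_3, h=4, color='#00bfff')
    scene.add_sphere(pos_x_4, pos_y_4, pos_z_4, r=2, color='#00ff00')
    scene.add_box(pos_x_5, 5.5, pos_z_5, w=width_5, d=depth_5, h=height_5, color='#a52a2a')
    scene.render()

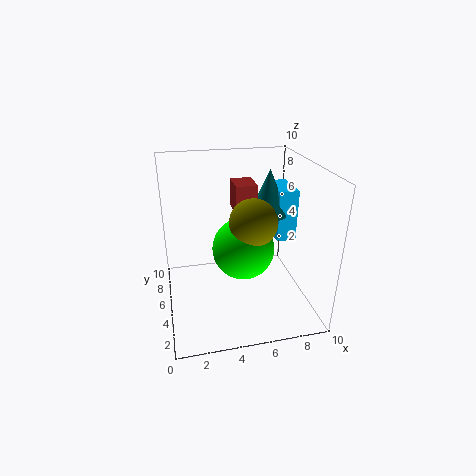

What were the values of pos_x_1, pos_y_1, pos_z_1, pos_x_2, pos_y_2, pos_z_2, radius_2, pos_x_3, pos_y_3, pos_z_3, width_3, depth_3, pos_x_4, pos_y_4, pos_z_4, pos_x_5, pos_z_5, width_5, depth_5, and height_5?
pos_x_1 = 5.5
pos_y_1 = 3
pos_z_1 = 7
pos_x_2 = 8
pos_y_2 = 7.5
pos_z_2 = 5.5
radius_2 = 1.5
pos_x_3 = 8.5
pos_y_3 = 6.5
pos_z_3 = 3.5
width_3 = 1.5
depth_3 = 3
pos_x_4 = 5
pos_y_4 = 3.5
pos_z_4 = 5
pos_x_5 = 5
pos_z_5 = 6.5
width_5 = 1.5
depth_5 = 2
height_5 = 2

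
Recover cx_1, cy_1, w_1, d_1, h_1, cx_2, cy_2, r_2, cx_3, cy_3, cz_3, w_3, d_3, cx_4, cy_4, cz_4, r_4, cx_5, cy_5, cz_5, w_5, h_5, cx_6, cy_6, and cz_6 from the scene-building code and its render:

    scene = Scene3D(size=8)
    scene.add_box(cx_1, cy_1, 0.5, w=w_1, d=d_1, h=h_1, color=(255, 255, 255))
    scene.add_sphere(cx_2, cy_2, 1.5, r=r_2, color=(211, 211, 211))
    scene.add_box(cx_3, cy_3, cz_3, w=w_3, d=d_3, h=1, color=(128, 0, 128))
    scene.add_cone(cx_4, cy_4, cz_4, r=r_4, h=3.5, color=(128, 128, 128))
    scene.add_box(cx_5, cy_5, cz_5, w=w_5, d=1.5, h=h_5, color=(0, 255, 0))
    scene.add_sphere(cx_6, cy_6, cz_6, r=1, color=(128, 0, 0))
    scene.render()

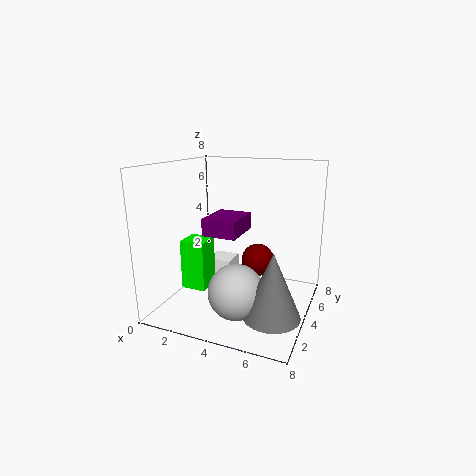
cx_1 = 1.5
cy_1 = 5
w_1 = 1.5
d_1 = 1.5
h_1 = 1.5
cx_2 = 4.5
cy_2 = 2.5
r_2 = 1.5
cx_3 = 2
cy_3 = 3.5
cz_3 = 4
w_3 = 2
d_3 = 2.5
cx_4 = 6.5
cy_4 = 2.5
cz_4 = 0.5
r_4 = 1.5
cx_5 = 0.5
cy_5 = 3.5
cz_5 = 0.5
w_5 = 1.5
h_5 = 3
cx_6 = 4.5
cy_6 = 6
cz_6 = 2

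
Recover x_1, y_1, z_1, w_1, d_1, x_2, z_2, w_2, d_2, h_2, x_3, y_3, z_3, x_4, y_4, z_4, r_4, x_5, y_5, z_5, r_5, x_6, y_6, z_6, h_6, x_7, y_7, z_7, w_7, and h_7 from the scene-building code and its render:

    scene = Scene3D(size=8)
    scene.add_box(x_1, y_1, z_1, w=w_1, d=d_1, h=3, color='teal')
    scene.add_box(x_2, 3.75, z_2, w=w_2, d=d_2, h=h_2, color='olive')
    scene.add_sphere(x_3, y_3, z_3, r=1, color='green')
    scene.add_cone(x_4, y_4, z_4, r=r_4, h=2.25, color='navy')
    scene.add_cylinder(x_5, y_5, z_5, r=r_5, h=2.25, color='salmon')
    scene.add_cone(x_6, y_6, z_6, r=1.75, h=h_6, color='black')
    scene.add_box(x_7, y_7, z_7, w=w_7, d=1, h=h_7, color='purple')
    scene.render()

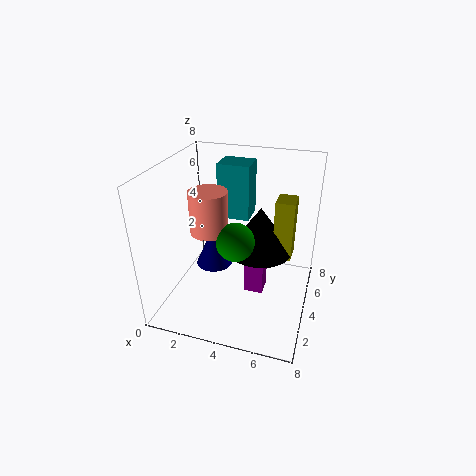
x_1 = 2.75; y_1 = 4.25; z_1 = 5; w_1 = 1.75; d_1 = 1.5; x_2 = 6; z_2 = 3.25; w_2 = 1; d_2 = 1.25; h_2 = 3.25; x_3 = 4.25; y_3 = 2.75; z_3 = 4.5; x_4 = 2.75; y_4 = 3.5; z_4 = 2.5; r_4 = 1; x_5 = 2.75; y_5 = 3; z_5 = 4.75; r_5 = 1; x_6 = 5.25; y_6 = 4; z_6 = 3.5; h_6 = 2.5; x_7 = 4.75; y_7 = 2.75; z_7 = 1.5; w_7 = 1; h_7 = 2.5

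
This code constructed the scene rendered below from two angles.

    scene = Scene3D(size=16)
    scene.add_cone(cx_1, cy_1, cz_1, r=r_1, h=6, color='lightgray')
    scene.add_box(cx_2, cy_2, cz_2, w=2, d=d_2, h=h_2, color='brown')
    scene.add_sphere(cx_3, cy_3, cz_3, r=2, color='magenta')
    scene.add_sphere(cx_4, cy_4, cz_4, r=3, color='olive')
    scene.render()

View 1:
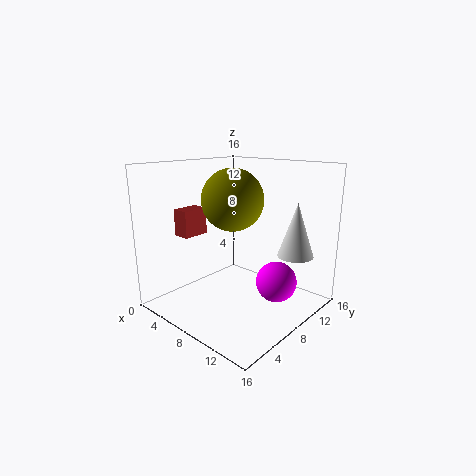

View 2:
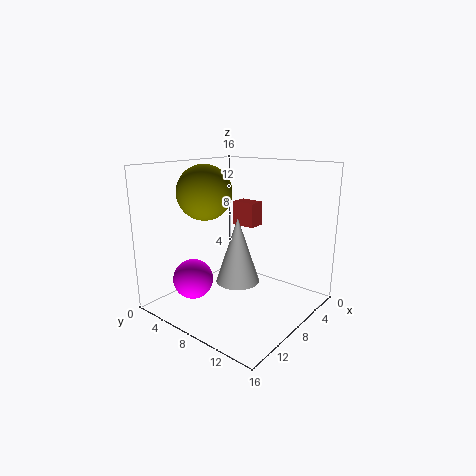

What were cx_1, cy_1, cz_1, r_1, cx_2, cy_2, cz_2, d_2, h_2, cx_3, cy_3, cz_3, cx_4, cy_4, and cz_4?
cx_1 = 13, cy_1 = 12, cz_1 = 6, r_1 = 2, cx_2 = 2, cy_2 = 4, cz_2 = 8, d_2 = 3, h_2 = 3, cx_3 = 14, cy_3 = 7, cz_3 = 5, cx_4 = 10, cy_4 = 5, cz_4 = 13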